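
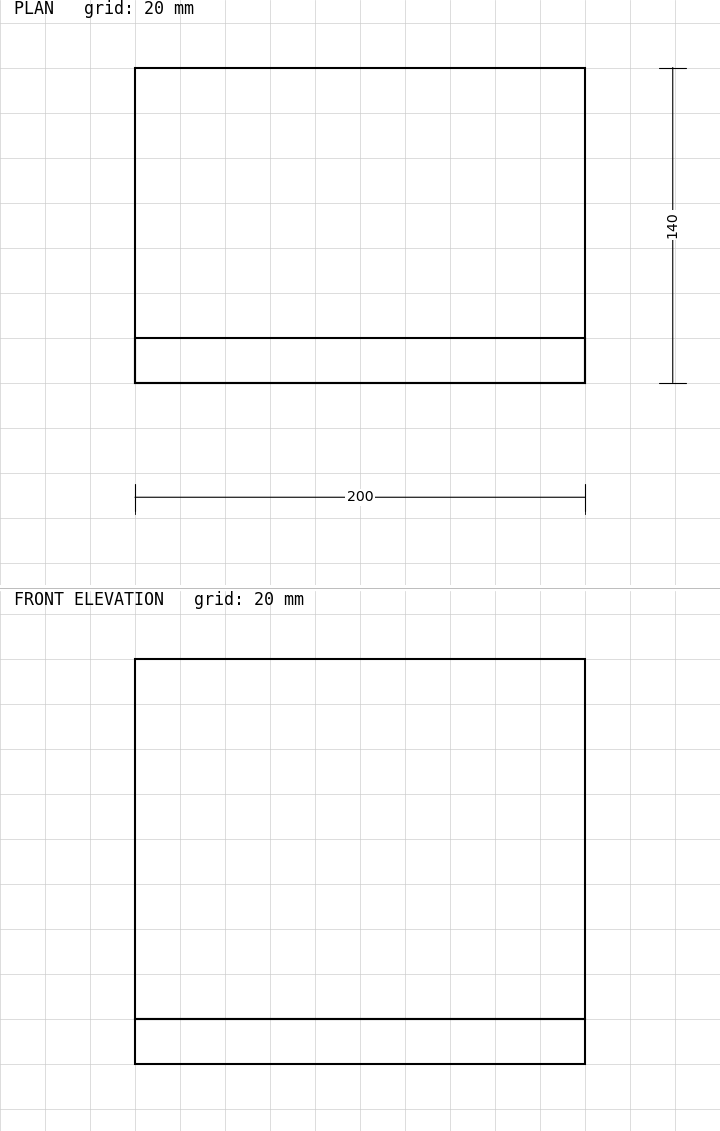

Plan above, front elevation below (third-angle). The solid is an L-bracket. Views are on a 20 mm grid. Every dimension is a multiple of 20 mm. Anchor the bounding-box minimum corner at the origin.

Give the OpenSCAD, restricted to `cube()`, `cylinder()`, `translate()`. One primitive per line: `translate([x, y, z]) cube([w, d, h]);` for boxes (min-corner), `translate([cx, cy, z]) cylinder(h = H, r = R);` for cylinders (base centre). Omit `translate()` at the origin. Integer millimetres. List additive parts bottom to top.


cube([200, 140, 20]);
translate([0, 0, 20]) cube([200, 20, 160]);


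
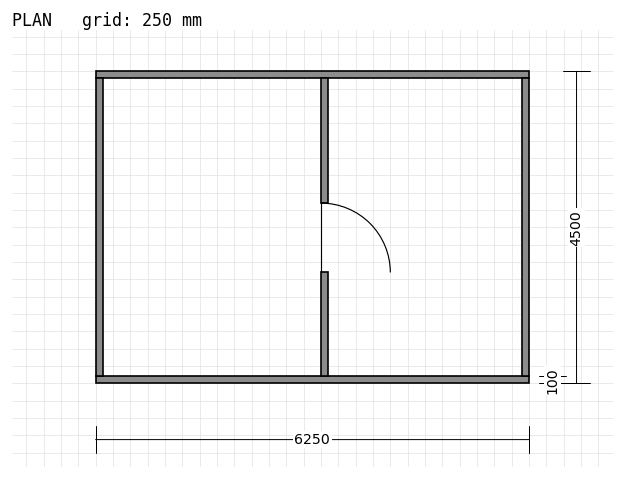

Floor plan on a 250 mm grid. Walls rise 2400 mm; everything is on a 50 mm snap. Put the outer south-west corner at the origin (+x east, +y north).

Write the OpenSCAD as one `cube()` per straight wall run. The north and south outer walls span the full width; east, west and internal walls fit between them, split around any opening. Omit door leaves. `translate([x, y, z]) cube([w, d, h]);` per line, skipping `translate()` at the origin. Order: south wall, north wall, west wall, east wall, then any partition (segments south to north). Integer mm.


cube([6250, 100, 2400]);
translate([0, 4400, 0]) cube([6250, 100, 2400]);
translate([0, 100, 0]) cube([100, 4300, 2400]);
translate([6150, 100, 0]) cube([100, 4300, 2400]);
translate([3250, 100, 0]) cube([100, 1500, 2400]);
translate([3250, 2600, 0]) cube([100, 1800, 2400]);


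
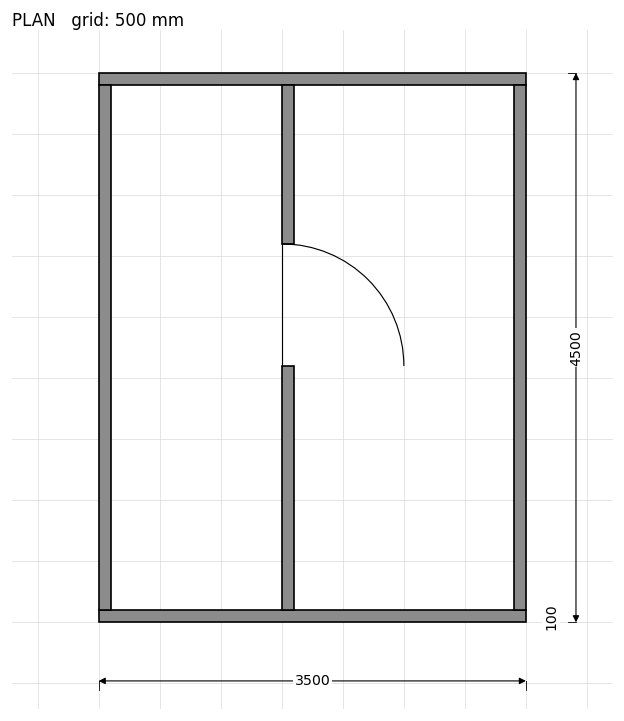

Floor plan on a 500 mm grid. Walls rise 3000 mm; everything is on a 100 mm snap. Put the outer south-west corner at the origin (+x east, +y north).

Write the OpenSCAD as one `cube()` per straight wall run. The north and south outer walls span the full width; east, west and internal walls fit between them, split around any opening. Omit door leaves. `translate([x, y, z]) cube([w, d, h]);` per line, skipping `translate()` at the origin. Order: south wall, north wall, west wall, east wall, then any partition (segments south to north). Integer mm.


cube([3500, 100, 3000]);
translate([0, 4400, 0]) cube([3500, 100, 3000]);
translate([0, 100, 0]) cube([100, 4300, 3000]);
translate([3400, 100, 0]) cube([100, 4300, 3000]);
translate([1500, 100, 0]) cube([100, 2000, 3000]);
translate([1500, 3100, 0]) cube([100, 1300, 3000]);


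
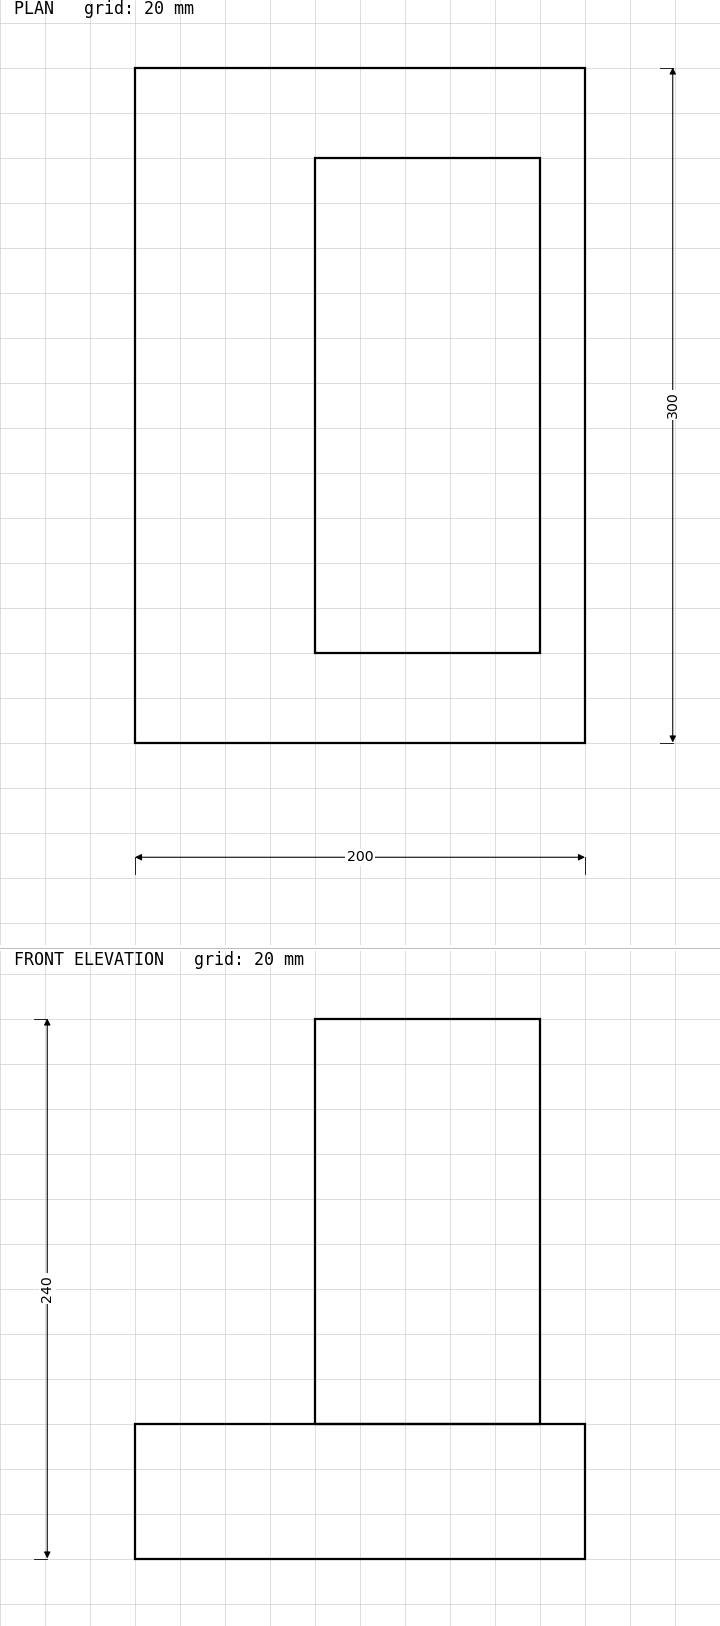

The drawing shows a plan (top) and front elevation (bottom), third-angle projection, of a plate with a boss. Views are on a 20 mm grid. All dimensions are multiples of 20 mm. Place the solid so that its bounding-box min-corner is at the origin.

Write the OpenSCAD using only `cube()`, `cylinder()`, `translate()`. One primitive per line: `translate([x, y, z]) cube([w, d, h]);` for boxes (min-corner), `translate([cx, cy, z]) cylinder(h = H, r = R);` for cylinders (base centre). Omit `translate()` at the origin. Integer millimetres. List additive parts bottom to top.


cube([200, 300, 60]);
translate([80, 40, 60]) cube([100, 220, 180]);


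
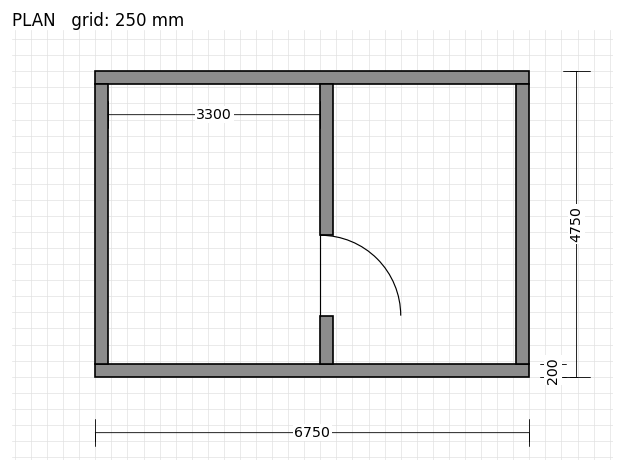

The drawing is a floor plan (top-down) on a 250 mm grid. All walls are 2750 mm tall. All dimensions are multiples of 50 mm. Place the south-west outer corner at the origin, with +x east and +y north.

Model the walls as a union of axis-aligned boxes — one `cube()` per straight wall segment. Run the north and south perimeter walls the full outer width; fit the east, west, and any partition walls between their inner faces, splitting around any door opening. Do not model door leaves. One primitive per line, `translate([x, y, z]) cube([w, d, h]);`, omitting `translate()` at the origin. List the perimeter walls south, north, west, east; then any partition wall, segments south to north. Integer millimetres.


cube([6750, 200, 2750]);
translate([0, 4550, 0]) cube([6750, 200, 2750]);
translate([0, 200, 0]) cube([200, 4350, 2750]);
translate([6550, 200, 0]) cube([200, 4350, 2750]);
translate([3500, 200, 0]) cube([200, 750, 2750]);
translate([3500, 2200, 0]) cube([200, 2350, 2750]);


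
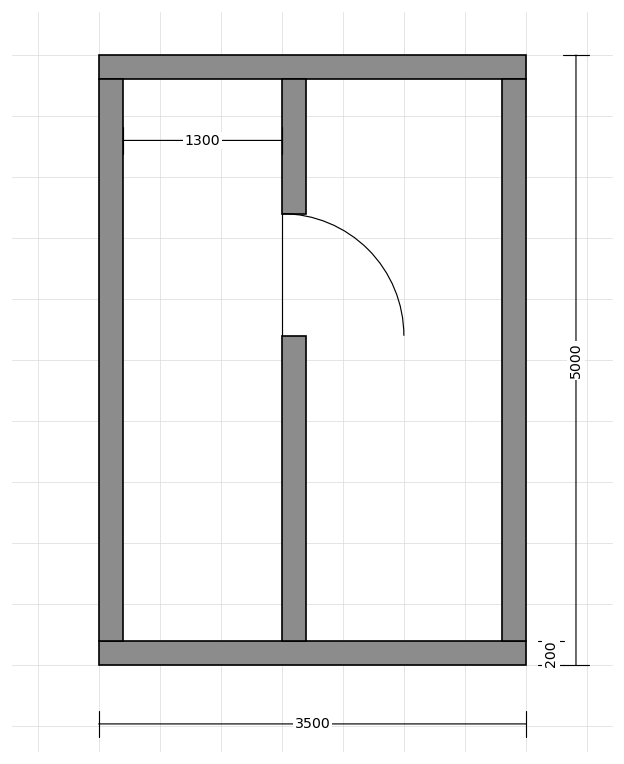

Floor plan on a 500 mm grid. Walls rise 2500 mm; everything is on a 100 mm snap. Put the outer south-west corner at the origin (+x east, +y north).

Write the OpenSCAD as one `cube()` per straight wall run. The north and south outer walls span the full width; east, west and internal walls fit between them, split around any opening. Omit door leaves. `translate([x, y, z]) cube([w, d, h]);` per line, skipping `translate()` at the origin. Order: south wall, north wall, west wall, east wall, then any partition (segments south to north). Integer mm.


cube([3500, 200, 2500]);
translate([0, 4800, 0]) cube([3500, 200, 2500]);
translate([0, 200, 0]) cube([200, 4600, 2500]);
translate([3300, 200, 0]) cube([200, 4600, 2500]);
translate([1500, 200, 0]) cube([200, 2500, 2500]);
translate([1500, 3700, 0]) cube([200, 1100, 2500]);


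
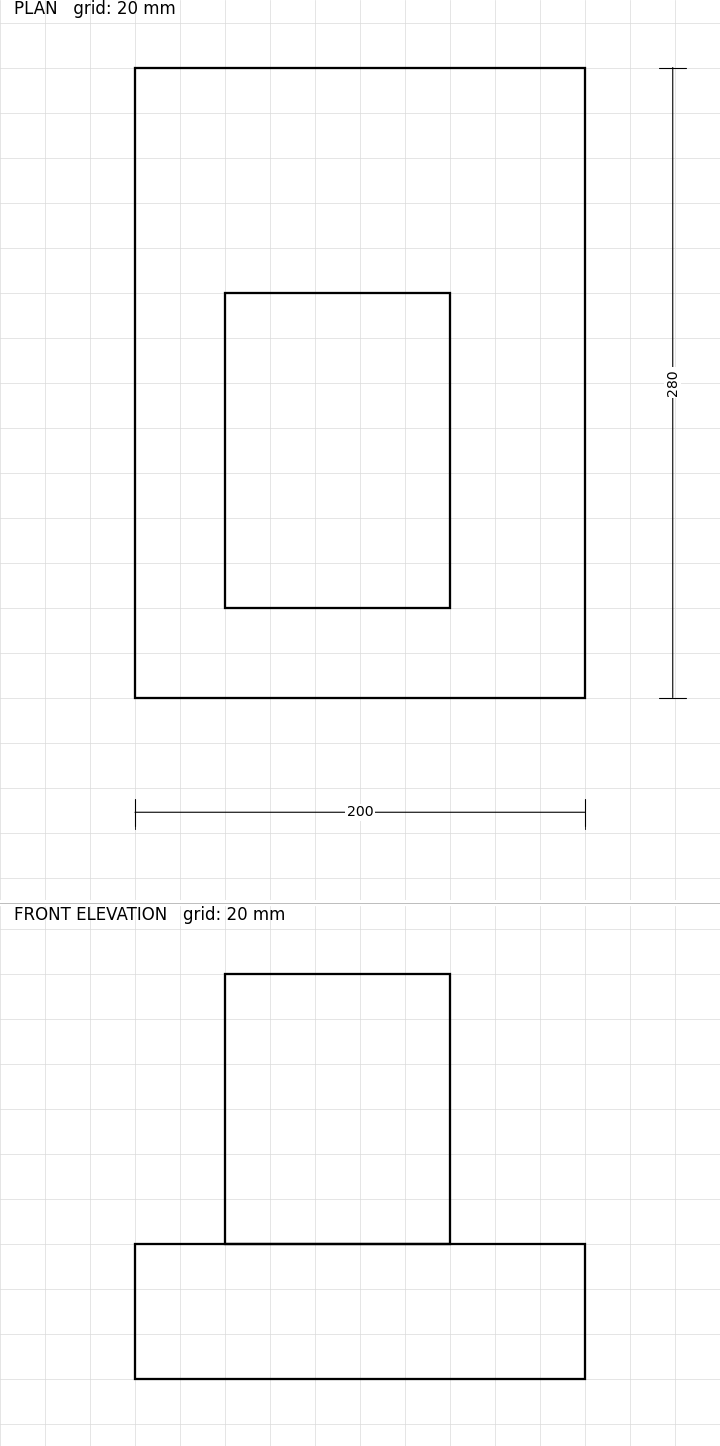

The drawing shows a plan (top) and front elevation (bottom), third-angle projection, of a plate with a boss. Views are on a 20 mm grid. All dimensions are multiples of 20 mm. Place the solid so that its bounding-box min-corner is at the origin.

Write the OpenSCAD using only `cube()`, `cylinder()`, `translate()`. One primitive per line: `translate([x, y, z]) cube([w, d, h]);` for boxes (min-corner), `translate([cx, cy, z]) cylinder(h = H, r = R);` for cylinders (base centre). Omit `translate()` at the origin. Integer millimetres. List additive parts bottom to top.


cube([200, 280, 60]);
translate([40, 40, 60]) cube([100, 140, 120]);


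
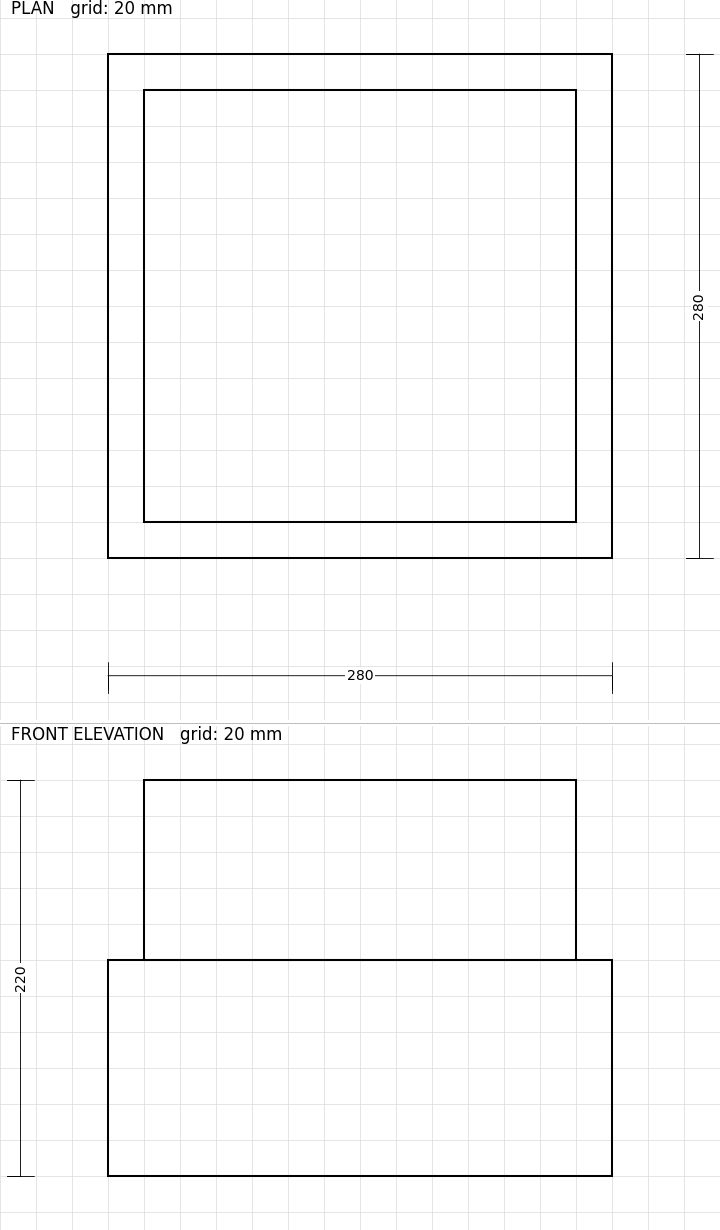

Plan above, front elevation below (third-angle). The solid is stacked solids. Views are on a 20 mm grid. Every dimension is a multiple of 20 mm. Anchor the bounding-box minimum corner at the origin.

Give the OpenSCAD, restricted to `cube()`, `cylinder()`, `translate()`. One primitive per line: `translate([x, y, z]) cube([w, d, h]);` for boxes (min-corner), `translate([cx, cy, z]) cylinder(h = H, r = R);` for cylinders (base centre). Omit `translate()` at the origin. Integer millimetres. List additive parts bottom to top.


cube([280, 280, 120]);
translate([20, 20, 120]) cube([240, 240, 100]);


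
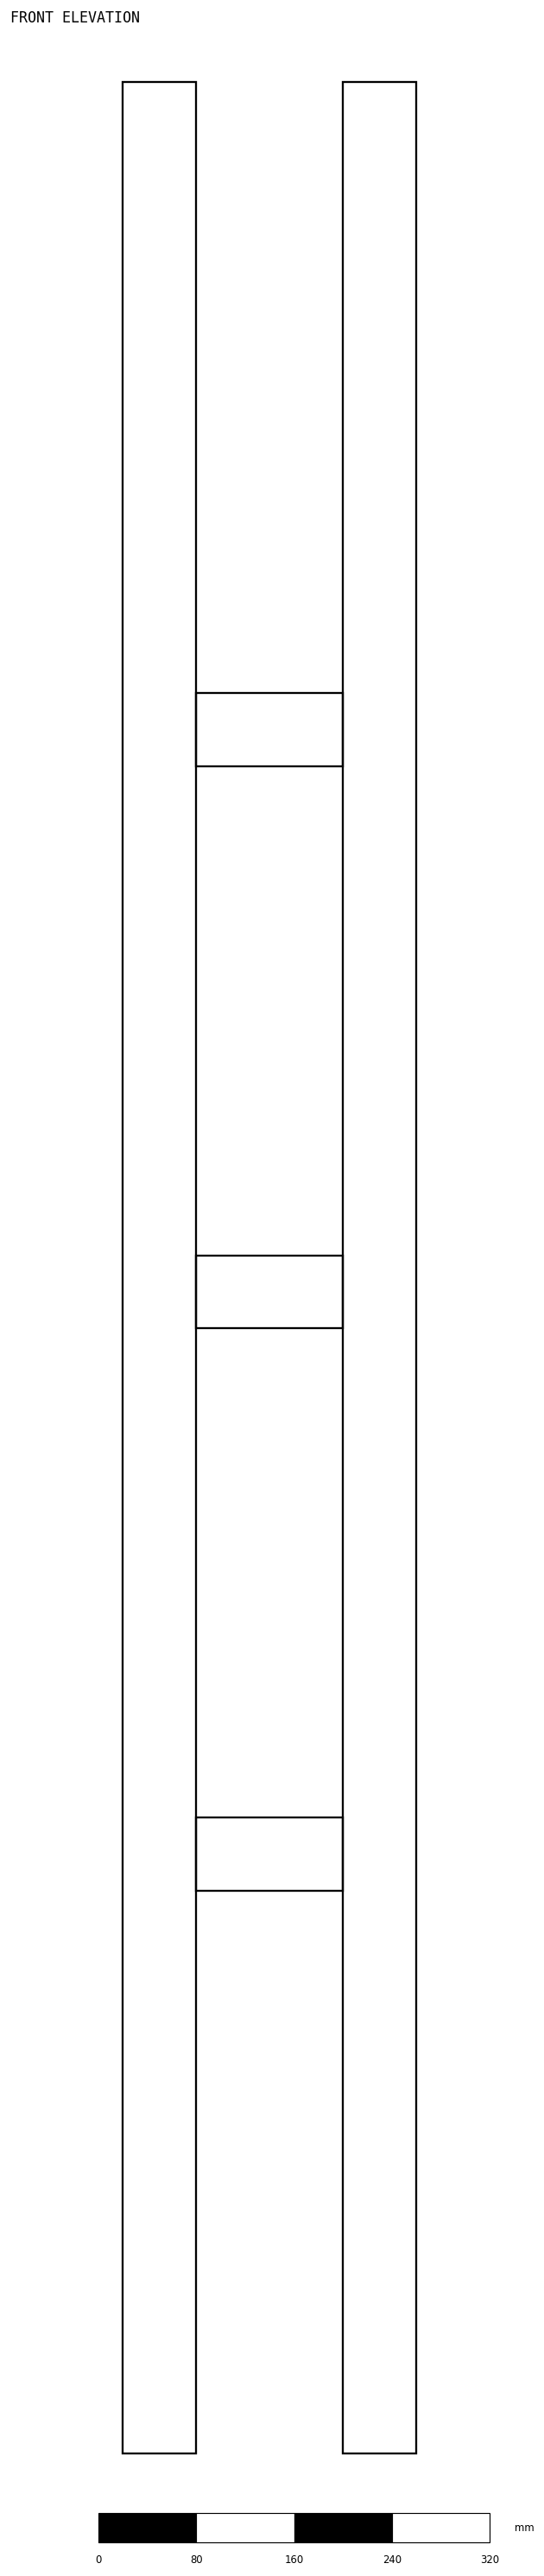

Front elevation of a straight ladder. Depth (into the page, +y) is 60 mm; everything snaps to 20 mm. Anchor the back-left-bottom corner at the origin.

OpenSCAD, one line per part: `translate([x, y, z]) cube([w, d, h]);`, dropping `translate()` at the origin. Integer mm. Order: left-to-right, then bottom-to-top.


cube([60, 60, 1940]);
translate([60, 0, 460]) cube([120, 60, 60]);
translate([60, 0, 920]) cube([120, 60, 60]);
translate([60, 0, 1380]) cube([120, 60, 60]);
translate([180, 0, 0]) cube([60, 60, 1940]);


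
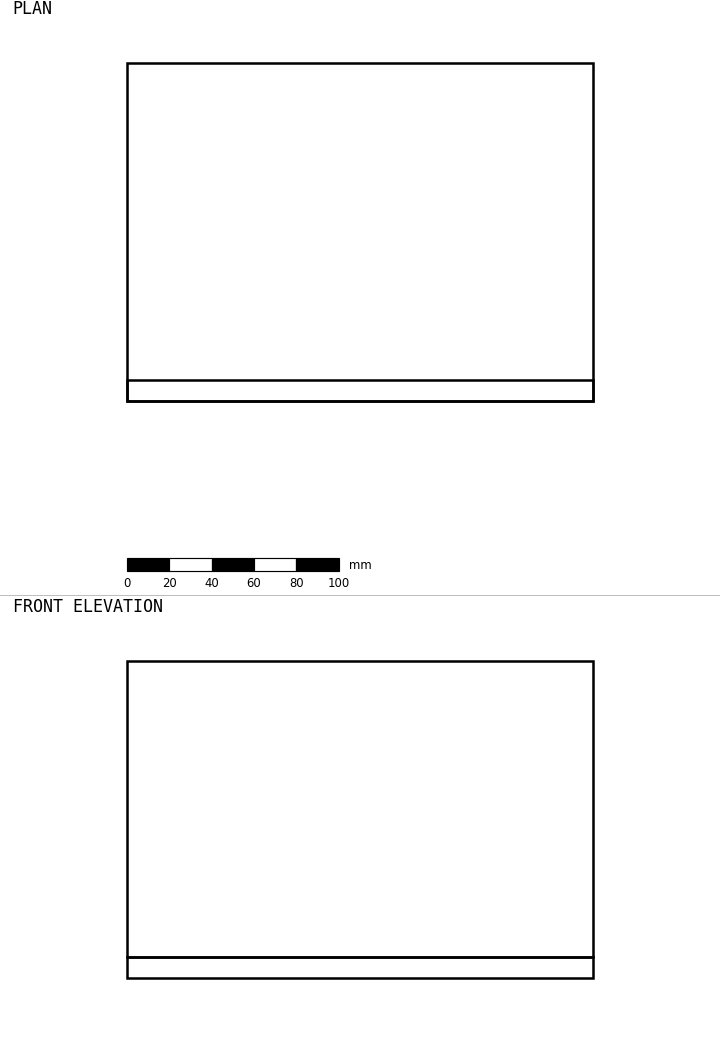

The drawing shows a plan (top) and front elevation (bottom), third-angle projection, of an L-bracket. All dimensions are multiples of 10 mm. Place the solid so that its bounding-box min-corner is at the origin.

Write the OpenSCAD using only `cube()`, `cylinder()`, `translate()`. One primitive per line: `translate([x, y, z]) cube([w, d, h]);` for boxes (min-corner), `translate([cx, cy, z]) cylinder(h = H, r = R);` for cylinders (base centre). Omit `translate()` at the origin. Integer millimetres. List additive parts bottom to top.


cube([220, 160, 10]);
translate([0, 0, 10]) cube([220, 10, 140]);


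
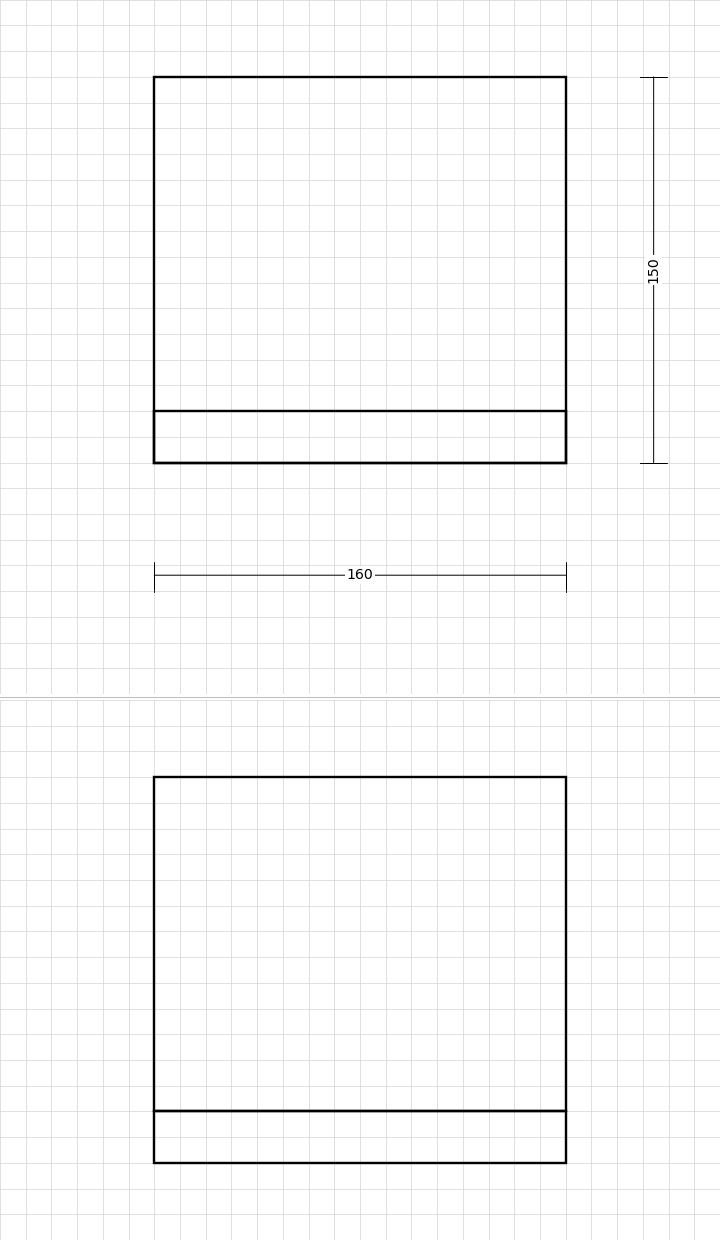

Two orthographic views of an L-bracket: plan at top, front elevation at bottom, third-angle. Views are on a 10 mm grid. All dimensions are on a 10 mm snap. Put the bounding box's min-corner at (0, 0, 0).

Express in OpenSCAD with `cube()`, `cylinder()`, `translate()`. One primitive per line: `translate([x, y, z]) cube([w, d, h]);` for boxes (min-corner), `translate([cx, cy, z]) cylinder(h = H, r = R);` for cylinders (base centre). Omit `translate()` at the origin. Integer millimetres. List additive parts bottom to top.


cube([160, 150, 20]);
translate([0, 0, 20]) cube([160, 20, 130]);


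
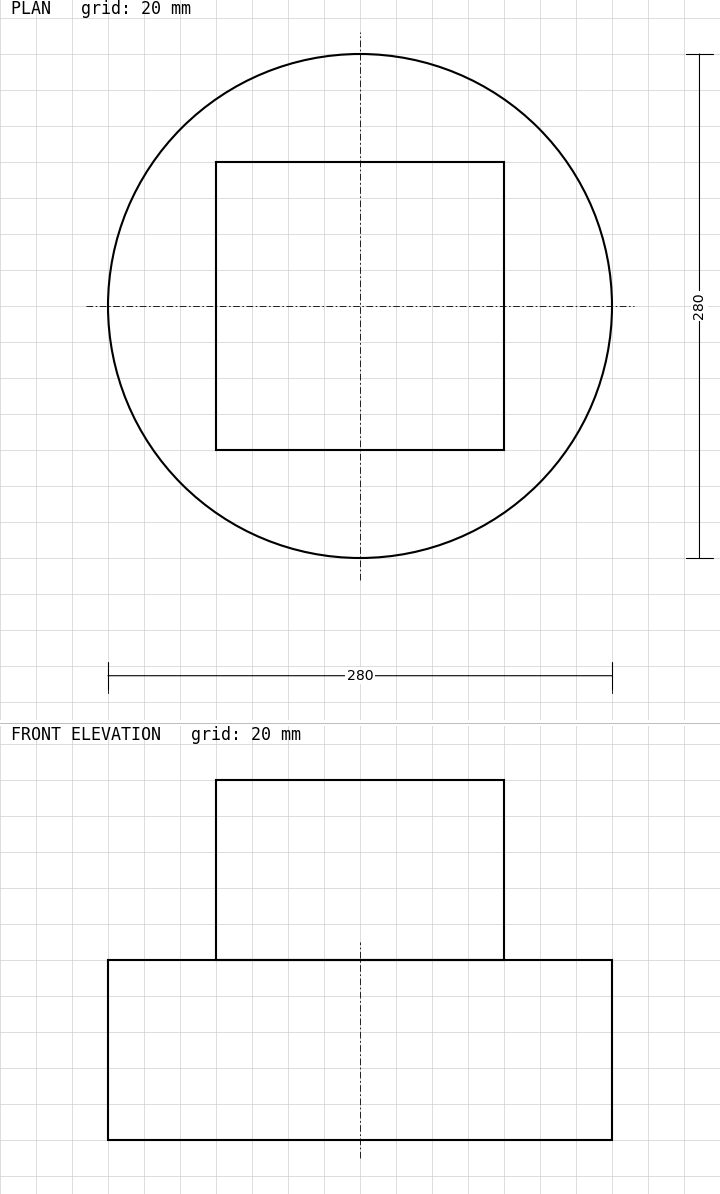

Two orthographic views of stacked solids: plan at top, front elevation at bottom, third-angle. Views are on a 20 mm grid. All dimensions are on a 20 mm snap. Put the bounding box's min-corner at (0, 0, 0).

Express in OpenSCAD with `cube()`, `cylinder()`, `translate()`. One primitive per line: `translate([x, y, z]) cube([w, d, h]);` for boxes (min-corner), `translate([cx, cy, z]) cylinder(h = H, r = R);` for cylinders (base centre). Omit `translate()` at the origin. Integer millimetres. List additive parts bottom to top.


translate([140, 140, 0]) cylinder(h = 100, r = 140);
translate([60, 60, 100]) cube([160, 160, 100]);


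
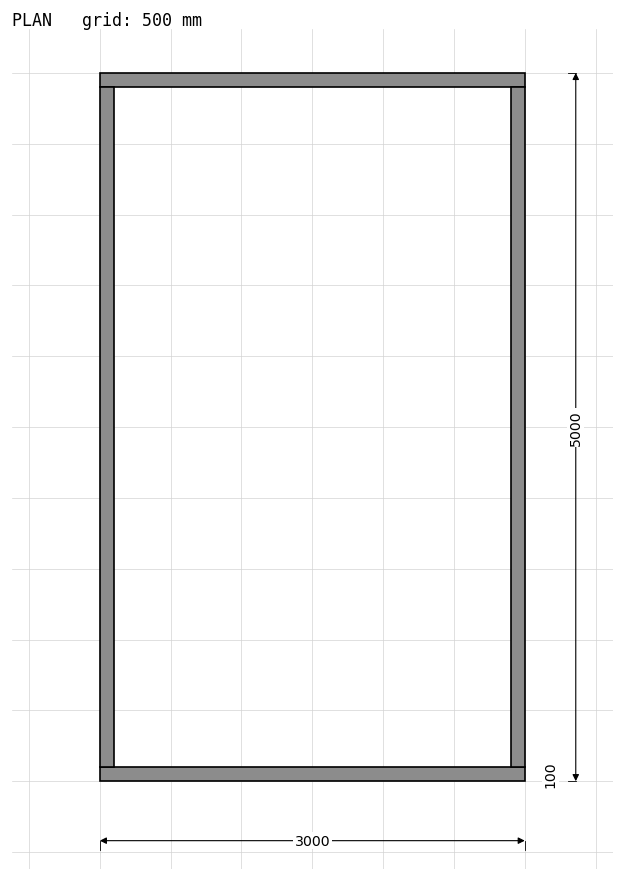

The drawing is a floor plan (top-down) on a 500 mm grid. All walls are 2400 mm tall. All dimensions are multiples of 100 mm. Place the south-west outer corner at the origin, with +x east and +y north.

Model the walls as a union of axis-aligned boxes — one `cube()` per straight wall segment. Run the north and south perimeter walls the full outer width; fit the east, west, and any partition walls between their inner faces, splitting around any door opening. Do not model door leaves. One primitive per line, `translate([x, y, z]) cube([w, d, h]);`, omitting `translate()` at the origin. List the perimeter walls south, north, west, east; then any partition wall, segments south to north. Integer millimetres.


cube([3000, 100, 2400]);
translate([0, 4900, 0]) cube([3000, 100, 2400]);
translate([0, 100, 0]) cube([100, 4800, 2400]);
translate([2900, 100, 0]) cube([100, 4800, 2400]);


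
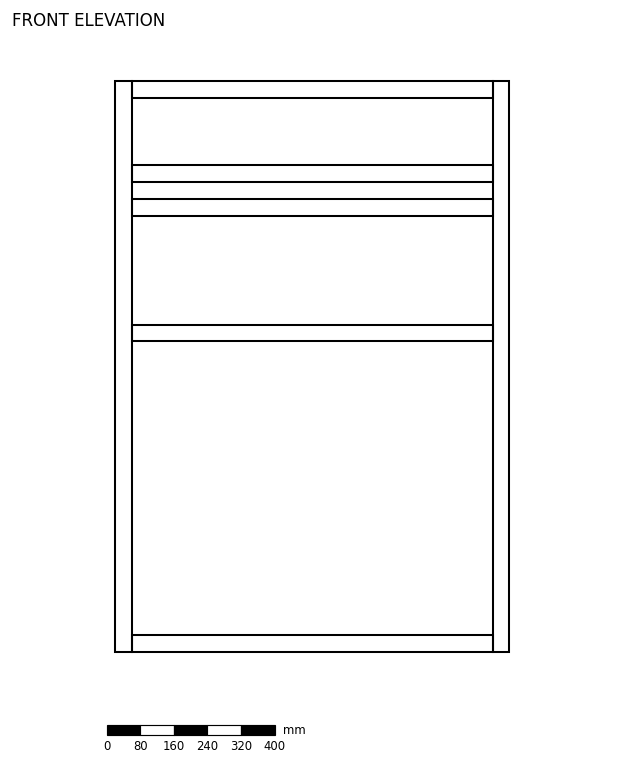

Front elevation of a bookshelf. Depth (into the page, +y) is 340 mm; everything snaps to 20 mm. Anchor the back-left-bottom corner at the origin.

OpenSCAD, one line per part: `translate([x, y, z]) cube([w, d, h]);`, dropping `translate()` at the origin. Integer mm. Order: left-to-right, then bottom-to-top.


cube([40, 340, 1360]);
translate([40, 0, 0]) cube([860, 340, 40]);
translate([40, 0, 740]) cube([860, 340, 40]);
translate([40, 0, 1040]) cube([860, 340, 40]);
translate([40, 0, 1120]) cube([860, 340, 40]);
translate([40, 0, 1320]) cube([860, 340, 40]);
translate([900, 0, 0]) cube([40, 340, 1360]);


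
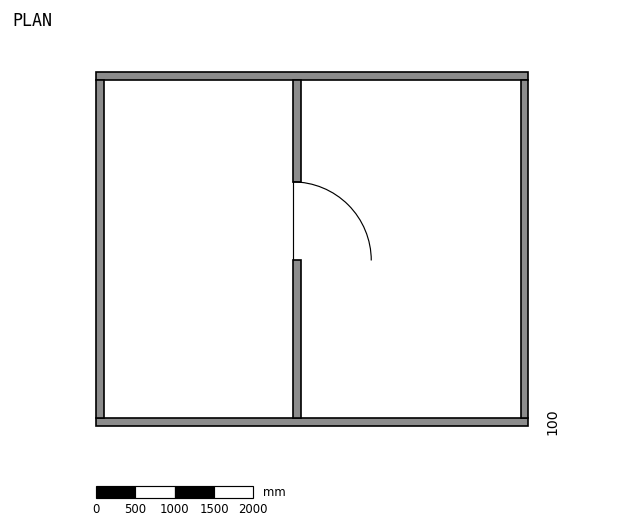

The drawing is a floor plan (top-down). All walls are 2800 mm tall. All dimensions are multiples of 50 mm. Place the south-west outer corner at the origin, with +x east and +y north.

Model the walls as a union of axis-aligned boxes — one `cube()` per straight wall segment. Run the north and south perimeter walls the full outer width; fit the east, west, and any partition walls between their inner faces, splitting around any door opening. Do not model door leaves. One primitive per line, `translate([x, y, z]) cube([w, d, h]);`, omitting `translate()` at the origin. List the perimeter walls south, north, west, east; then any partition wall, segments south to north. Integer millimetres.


cube([5500, 100, 2800]);
translate([0, 4400, 0]) cube([5500, 100, 2800]);
translate([0, 100, 0]) cube([100, 4300, 2800]);
translate([5400, 100, 0]) cube([100, 4300, 2800]);
translate([2500, 100, 0]) cube([100, 2000, 2800]);
translate([2500, 3100, 0]) cube([100, 1300, 2800]);


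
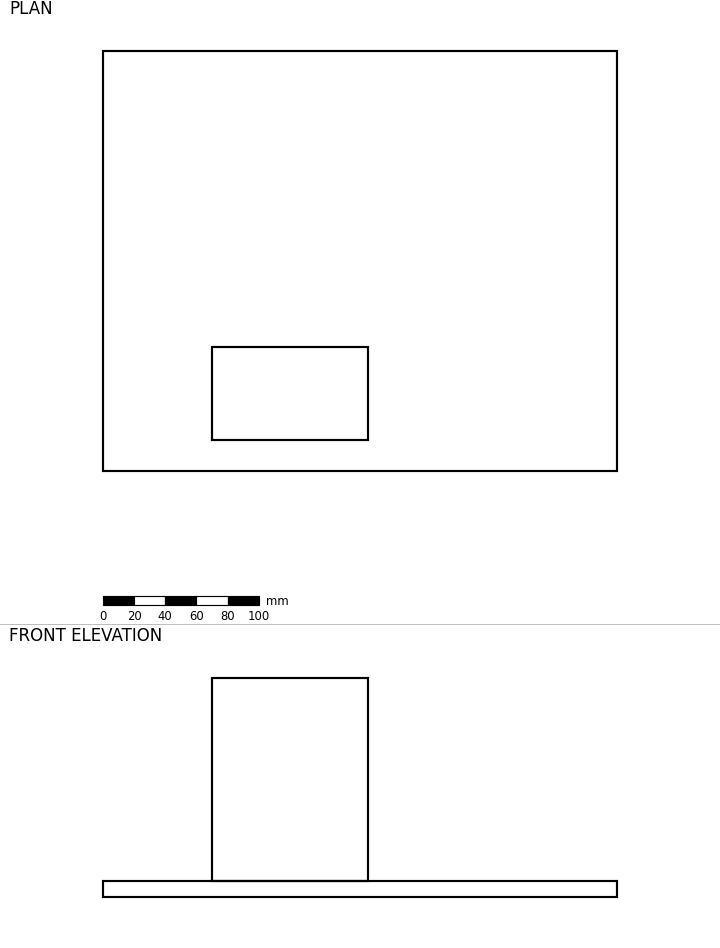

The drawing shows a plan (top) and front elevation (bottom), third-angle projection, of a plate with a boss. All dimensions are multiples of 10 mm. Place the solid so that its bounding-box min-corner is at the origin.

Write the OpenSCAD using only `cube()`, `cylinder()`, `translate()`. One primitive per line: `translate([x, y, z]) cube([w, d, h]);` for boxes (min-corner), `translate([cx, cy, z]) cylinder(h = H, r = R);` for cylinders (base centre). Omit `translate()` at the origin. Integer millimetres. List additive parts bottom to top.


cube([330, 270, 10]);
translate([70, 20, 10]) cube([100, 60, 130]);


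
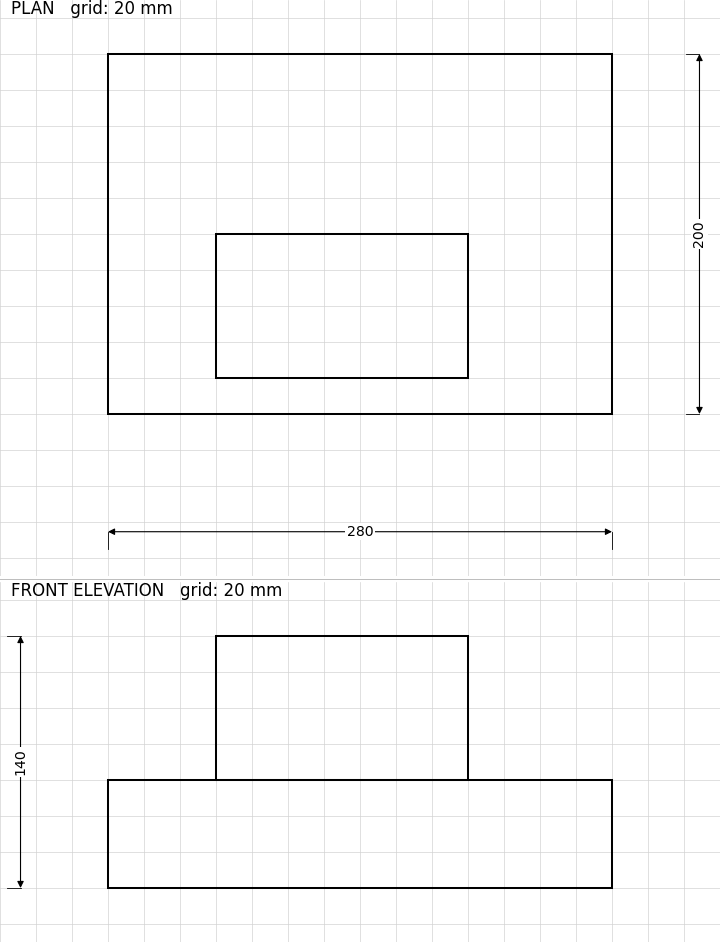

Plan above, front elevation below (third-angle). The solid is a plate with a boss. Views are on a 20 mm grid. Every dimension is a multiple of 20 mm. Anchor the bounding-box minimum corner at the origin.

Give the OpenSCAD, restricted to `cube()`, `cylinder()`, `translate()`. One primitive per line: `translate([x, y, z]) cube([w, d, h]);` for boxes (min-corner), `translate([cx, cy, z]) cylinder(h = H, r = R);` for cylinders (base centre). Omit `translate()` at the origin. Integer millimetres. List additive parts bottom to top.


cube([280, 200, 60]);
translate([60, 20, 60]) cube([140, 80, 80]);


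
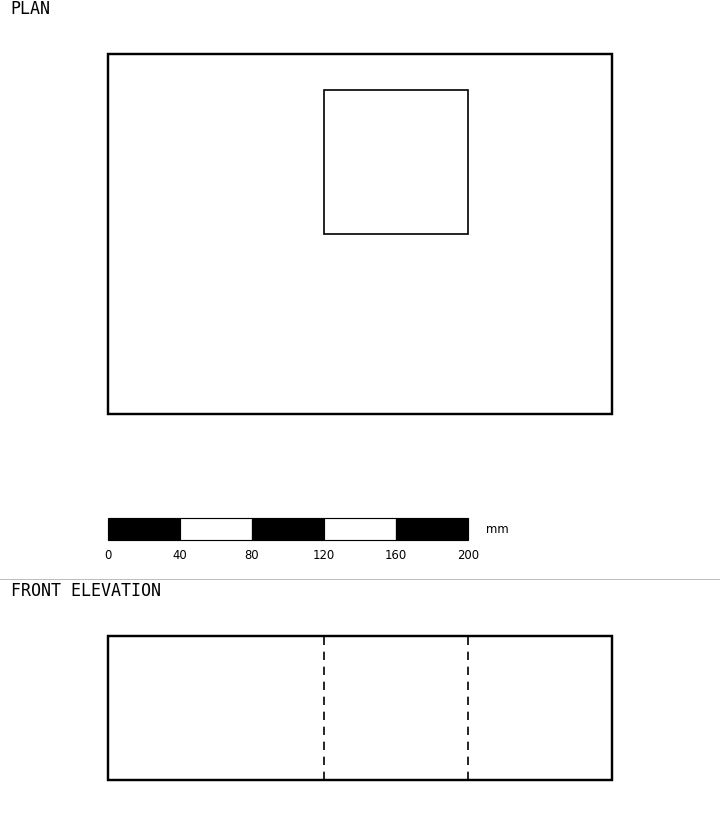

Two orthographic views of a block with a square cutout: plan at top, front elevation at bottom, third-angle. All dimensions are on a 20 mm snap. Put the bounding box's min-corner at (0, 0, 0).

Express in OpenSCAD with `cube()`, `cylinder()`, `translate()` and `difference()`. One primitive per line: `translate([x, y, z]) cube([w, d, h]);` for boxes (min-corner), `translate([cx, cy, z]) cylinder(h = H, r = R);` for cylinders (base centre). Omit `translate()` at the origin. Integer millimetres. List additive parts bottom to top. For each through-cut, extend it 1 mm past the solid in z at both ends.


difference() {
  cube([280, 200, 80]);
  translate([120, 100, -1]) cube([80, 80, 82]);
}


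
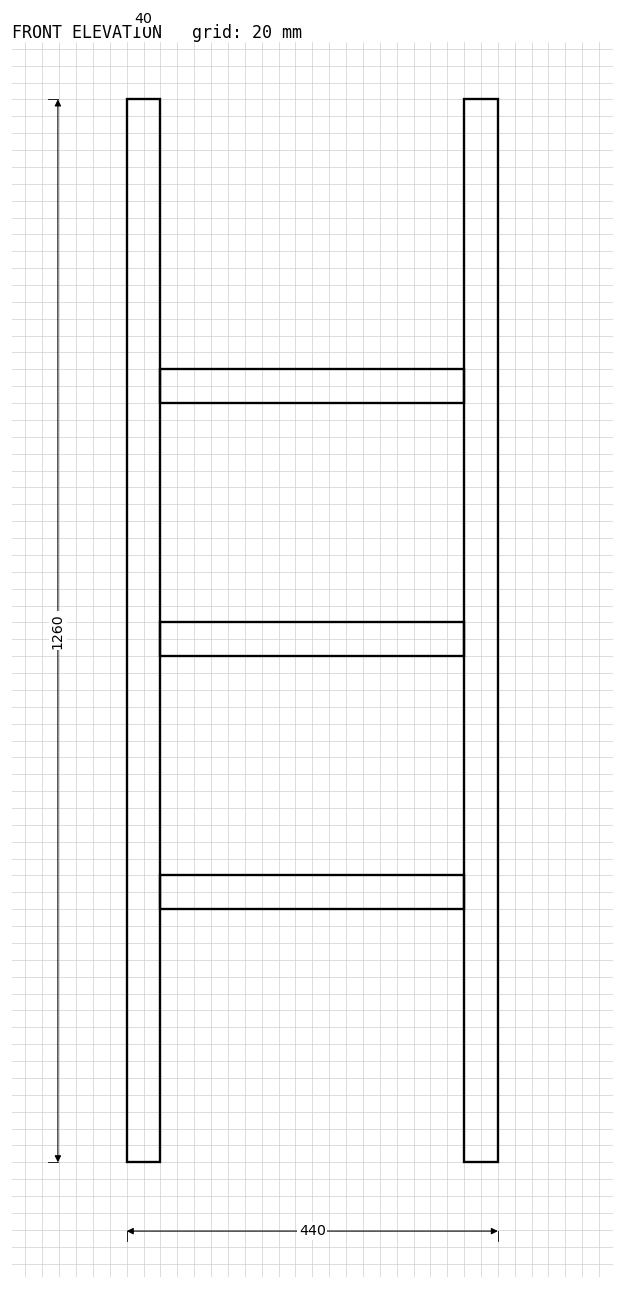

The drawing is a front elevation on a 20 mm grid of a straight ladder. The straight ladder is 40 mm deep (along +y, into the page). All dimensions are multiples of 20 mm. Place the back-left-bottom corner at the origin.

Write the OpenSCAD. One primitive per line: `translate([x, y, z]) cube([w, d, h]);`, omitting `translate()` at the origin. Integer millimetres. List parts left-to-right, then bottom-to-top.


cube([40, 40, 1260]);
translate([40, 0, 300]) cube([360, 40, 40]);
translate([40, 0, 600]) cube([360, 40, 40]);
translate([40, 0, 900]) cube([360, 40, 40]);
translate([400, 0, 0]) cube([40, 40, 1260]);


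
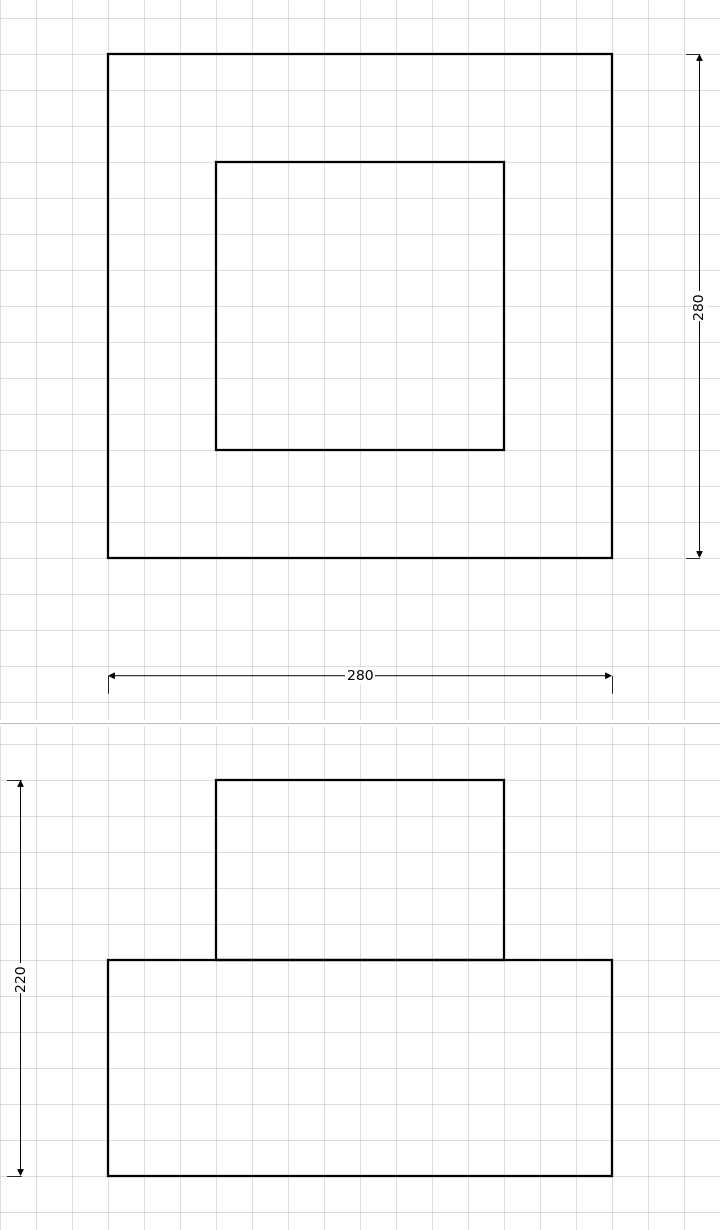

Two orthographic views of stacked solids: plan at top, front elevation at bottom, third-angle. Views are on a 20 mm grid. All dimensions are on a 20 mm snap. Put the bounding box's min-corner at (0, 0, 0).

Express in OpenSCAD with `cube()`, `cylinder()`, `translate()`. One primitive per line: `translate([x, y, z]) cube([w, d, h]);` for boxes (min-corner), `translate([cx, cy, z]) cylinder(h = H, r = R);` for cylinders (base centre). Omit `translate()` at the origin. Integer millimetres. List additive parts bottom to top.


cube([280, 280, 120]);
translate([60, 60, 120]) cube([160, 160, 100]);


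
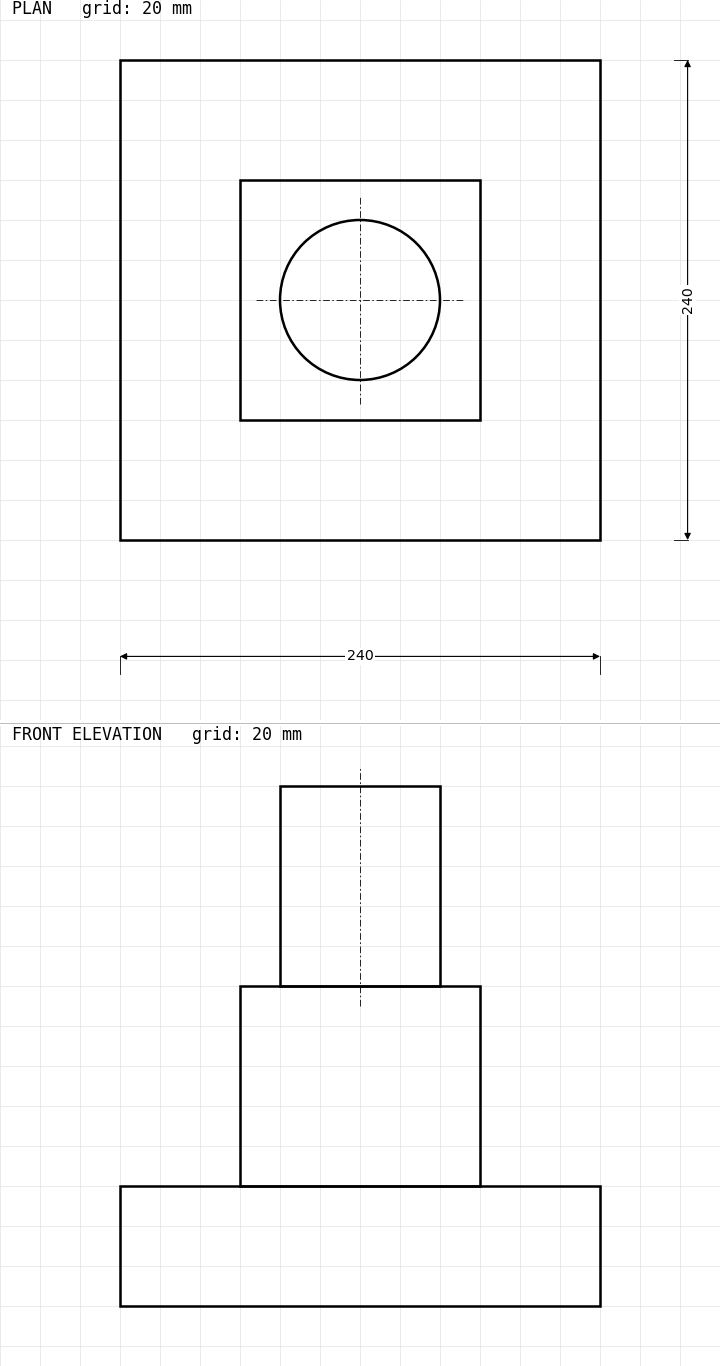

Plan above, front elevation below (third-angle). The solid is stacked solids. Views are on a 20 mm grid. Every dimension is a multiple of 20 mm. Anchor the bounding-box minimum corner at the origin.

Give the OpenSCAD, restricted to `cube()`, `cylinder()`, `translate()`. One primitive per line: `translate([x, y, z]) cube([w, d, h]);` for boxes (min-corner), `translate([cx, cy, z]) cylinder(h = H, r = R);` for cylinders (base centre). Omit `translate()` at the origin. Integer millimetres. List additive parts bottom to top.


cube([240, 240, 60]);
translate([60, 60, 60]) cube([120, 120, 100]);
translate([120, 120, 160]) cylinder(h = 100, r = 40);


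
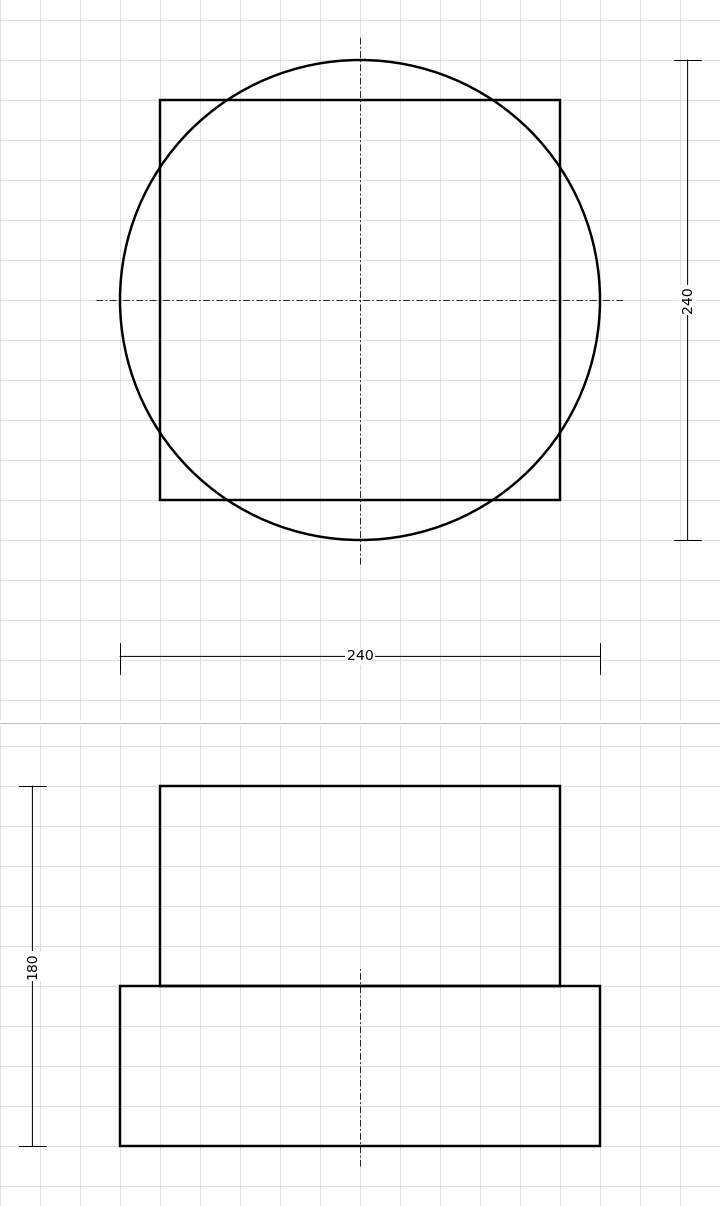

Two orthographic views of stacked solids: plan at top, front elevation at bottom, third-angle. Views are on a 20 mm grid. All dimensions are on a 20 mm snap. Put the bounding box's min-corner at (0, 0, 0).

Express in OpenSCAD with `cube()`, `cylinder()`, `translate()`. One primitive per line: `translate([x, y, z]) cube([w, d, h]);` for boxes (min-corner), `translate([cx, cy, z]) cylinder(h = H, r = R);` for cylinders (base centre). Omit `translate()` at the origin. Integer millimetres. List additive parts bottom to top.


translate([120, 120, 0]) cylinder(h = 80, r = 120);
translate([20, 20, 80]) cube([200, 200, 100]);


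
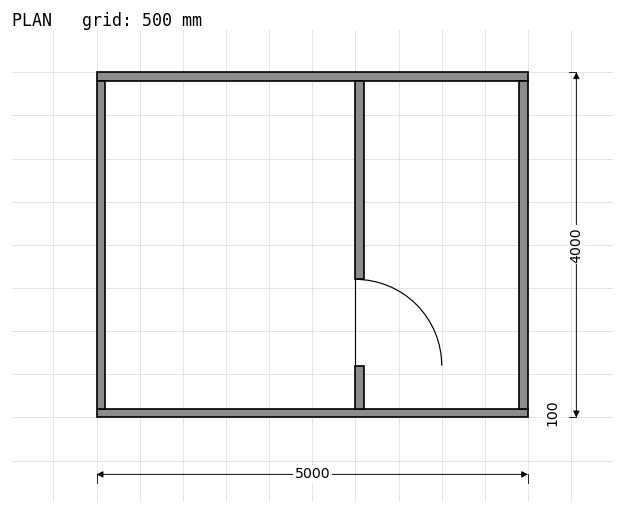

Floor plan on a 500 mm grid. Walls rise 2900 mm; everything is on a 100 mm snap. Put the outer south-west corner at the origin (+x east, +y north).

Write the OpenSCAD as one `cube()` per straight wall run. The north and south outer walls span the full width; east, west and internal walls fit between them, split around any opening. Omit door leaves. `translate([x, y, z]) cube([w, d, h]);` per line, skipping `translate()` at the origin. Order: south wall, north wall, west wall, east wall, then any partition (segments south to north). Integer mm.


cube([5000, 100, 2900]);
translate([0, 3900, 0]) cube([5000, 100, 2900]);
translate([0, 100, 0]) cube([100, 3800, 2900]);
translate([4900, 100, 0]) cube([100, 3800, 2900]);
translate([3000, 100, 0]) cube([100, 500, 2900]);
translate([3000, 1600, 0]) cube([100, 2300, 2900]);


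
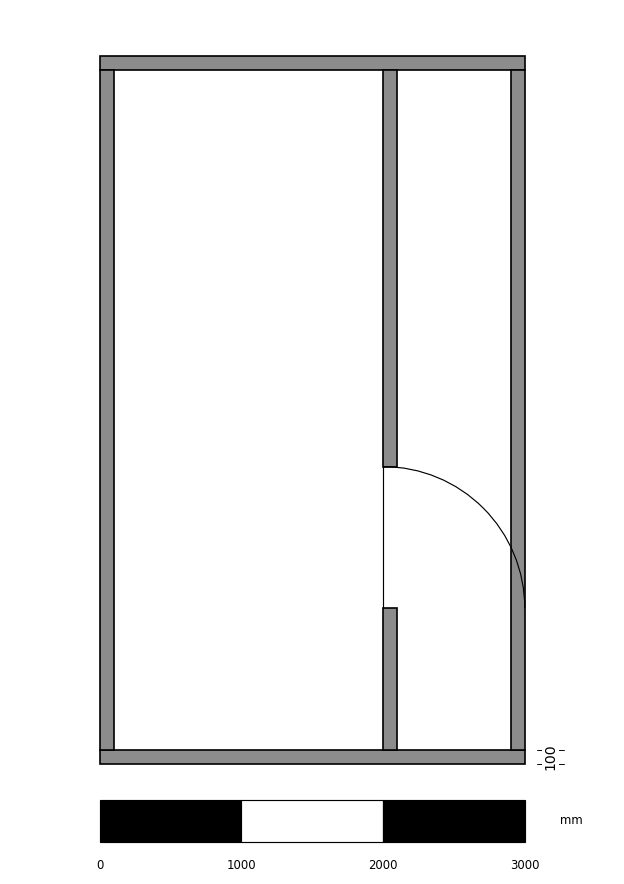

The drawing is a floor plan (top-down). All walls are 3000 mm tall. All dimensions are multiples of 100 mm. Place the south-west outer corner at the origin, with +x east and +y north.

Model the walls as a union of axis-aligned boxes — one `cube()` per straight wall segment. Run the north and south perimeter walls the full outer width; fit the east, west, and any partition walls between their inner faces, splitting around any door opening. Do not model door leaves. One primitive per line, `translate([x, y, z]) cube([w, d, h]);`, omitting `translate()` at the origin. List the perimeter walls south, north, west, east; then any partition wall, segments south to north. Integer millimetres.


cube([3000, 100, 3000]);
translate([0, 4900, 0]) cube([3000, 100, 3000]);
translate([0, 100, 0]) cube([100, 4800, 3000]);
translate([2900, 100, 0]) cube([100, 4800, 3000]);
translate([2000, 100, 0]) cube([100, 1000, 3000]);
translate([2000, 2100, 0]) cube([100, 2800, 3000]);


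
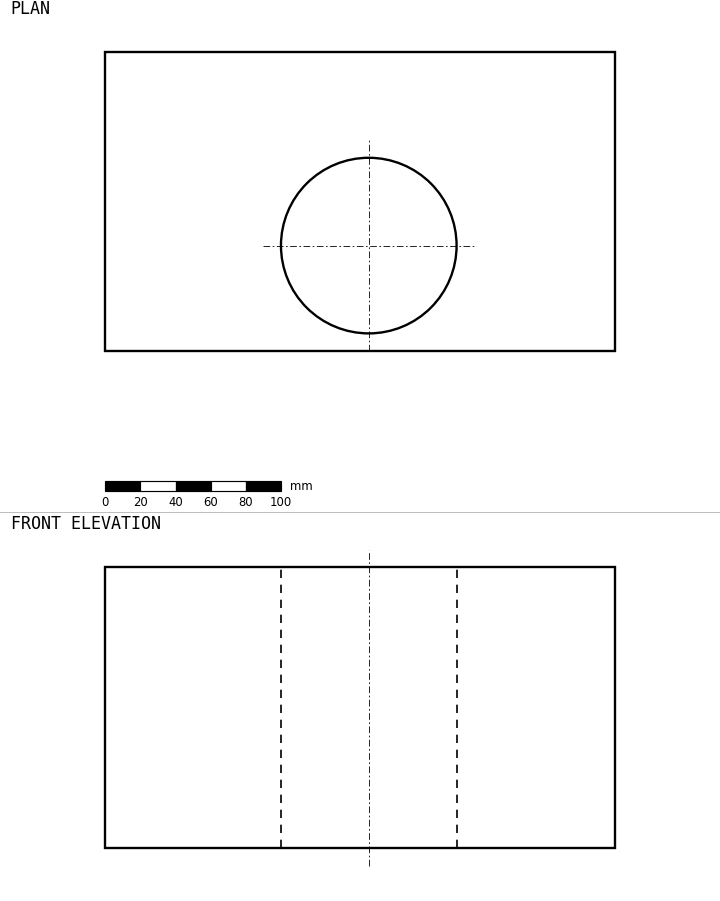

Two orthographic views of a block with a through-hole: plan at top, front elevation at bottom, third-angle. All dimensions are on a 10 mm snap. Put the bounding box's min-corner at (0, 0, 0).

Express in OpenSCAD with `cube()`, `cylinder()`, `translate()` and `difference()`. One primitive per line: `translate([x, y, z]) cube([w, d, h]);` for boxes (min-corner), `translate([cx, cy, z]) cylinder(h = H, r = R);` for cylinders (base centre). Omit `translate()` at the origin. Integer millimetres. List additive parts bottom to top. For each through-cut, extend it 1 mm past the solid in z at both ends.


difference() {
  cube([290, 170, 160]);
  translate([150, 60, -1]) cylinder(h = 162, r = 50);
}


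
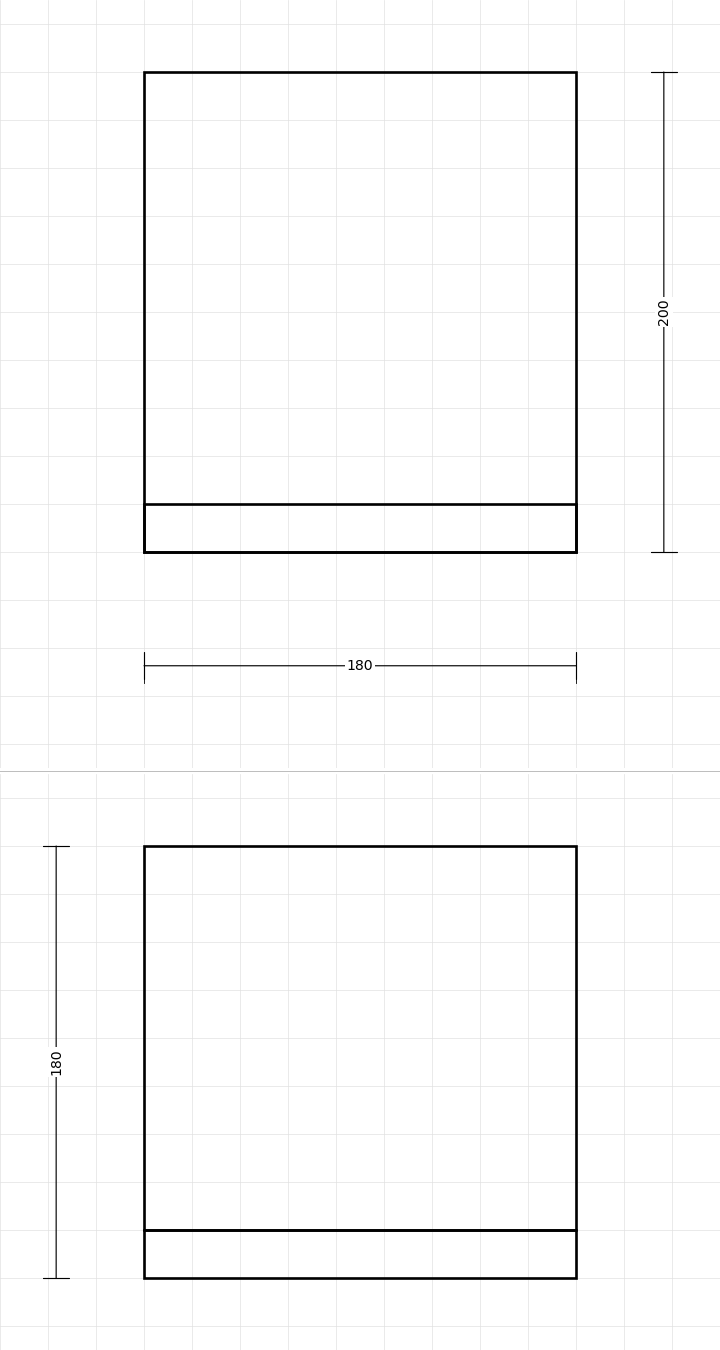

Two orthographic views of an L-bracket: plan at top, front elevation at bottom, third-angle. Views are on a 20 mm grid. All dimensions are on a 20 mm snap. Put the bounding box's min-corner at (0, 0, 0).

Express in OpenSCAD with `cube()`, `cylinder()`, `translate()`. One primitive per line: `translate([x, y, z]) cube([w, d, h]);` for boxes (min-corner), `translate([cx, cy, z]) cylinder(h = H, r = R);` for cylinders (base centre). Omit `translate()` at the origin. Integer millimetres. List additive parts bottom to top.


cube([180, 200, 20]);
translate([0, 0, 20]) cube([180, 20, 160]);


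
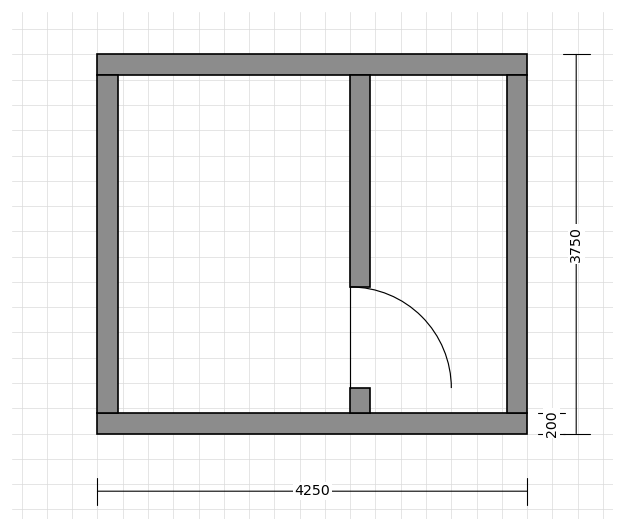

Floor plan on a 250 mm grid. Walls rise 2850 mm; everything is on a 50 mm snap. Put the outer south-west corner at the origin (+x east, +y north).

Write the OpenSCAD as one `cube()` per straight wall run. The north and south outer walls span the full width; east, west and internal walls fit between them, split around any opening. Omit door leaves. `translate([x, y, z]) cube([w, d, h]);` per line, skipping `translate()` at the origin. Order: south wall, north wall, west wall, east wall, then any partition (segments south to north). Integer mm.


cube([4250, 200, 2850]);
translate([0, 3550, 0]) cube([4250, 200, 2850]);
translate([0, 200, 0]) cube([200, 3350, 2850]);
translate([4050, 200, 0]) cube([200, 3350, 2850]);
translate([2500, 200, 0]) cube([200, 250, 2850]);
translate([2500, 1450, 0]) cube([200, 2100, 2850]);


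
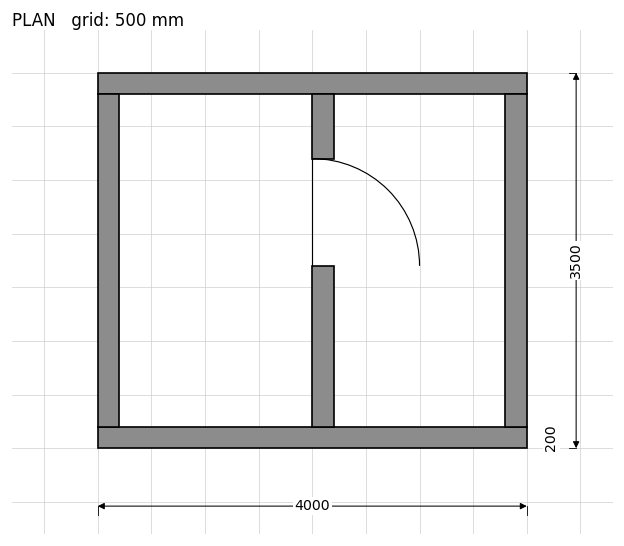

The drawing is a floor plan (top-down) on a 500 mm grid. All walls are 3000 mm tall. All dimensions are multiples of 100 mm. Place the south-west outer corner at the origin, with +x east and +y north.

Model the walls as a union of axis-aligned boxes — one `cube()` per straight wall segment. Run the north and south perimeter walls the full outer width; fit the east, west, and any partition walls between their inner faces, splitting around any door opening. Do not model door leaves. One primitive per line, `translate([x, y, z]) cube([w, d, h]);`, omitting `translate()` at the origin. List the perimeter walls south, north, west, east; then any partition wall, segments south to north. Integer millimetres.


cube([4000, 200, 3000]);
translate([0, 3300, 0]) cube([4000, 200, 3000]);
translate([0, 200, 0]) cube([200, 3100, 3000]);
translate([3800, 200, 0]) cube([200, 3100, 3000]);
translate([2000, 200, 0]) cube([200, 1500, 3000]);
translate([2000, 2700, 0]) cube([200, 600, 3000]);


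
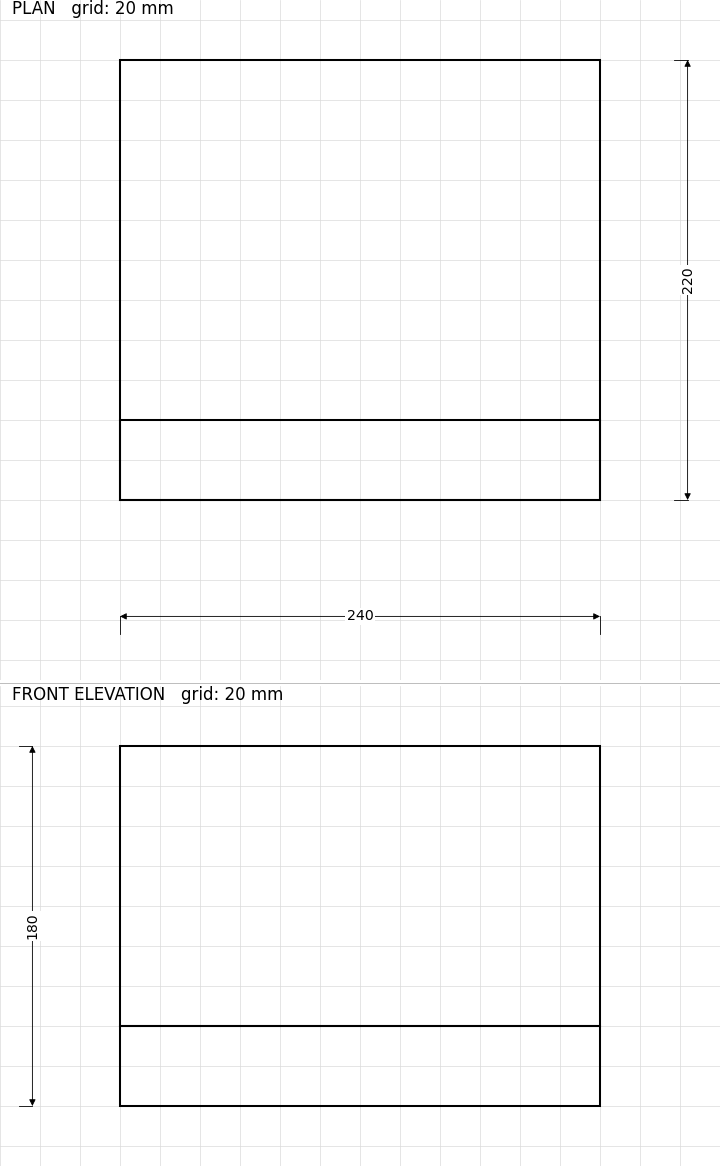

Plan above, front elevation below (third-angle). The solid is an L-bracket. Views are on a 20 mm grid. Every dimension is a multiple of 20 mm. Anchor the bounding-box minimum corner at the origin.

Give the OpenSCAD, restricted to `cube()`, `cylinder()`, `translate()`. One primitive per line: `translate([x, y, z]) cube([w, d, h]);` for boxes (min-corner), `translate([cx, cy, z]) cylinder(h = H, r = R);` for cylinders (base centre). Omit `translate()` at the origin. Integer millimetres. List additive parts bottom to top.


cube([240, 220, 40]);
translate([0, 0, 40]) cube([240, 40, 140]);


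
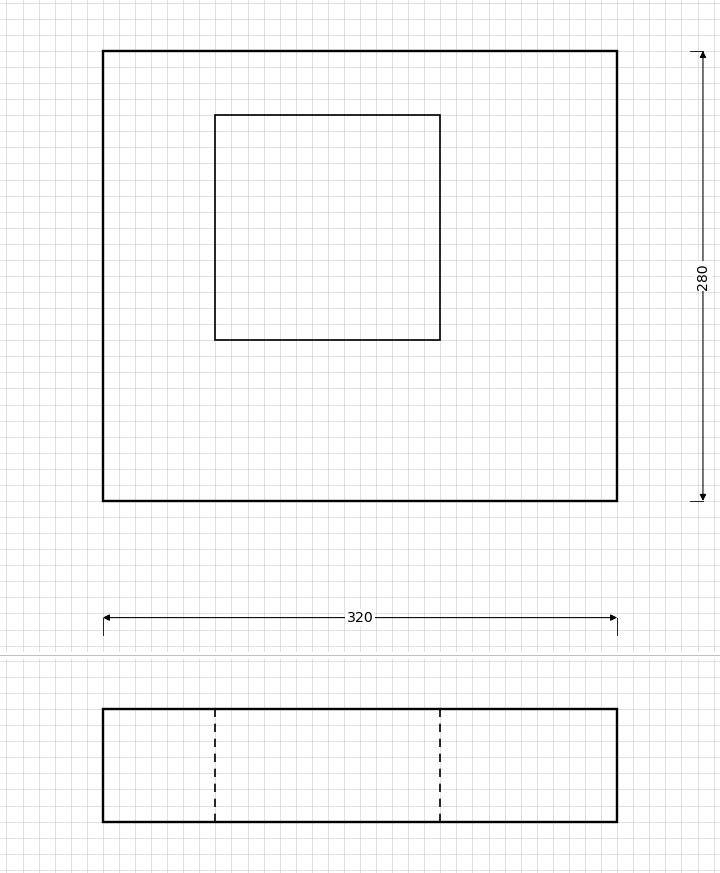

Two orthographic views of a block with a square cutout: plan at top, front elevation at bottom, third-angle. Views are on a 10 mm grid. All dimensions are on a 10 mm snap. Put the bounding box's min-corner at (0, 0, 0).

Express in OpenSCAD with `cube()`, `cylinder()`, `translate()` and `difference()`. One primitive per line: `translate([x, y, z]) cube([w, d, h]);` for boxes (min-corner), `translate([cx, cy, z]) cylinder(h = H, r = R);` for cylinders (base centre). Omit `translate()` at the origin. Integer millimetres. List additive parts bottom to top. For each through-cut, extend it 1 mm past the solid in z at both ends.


difference() {
  cube([320, 280, 70]);
  translate([70, 100, -1]) cube([140, 140, 72]);
}


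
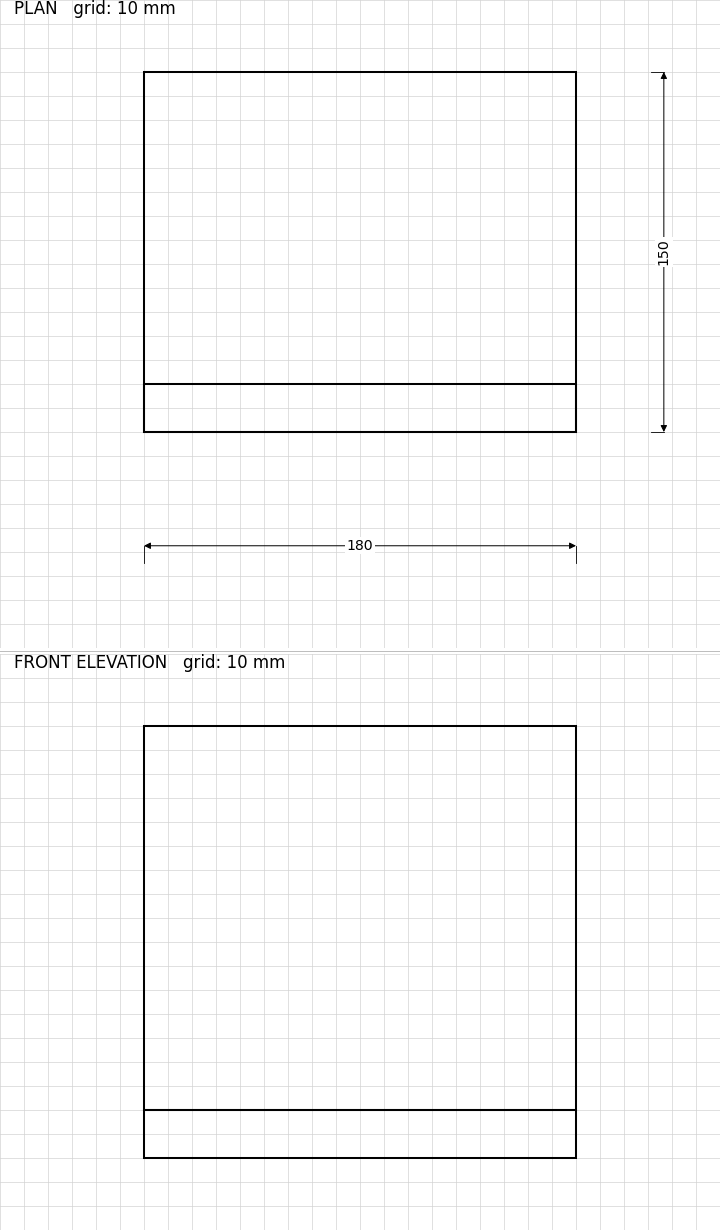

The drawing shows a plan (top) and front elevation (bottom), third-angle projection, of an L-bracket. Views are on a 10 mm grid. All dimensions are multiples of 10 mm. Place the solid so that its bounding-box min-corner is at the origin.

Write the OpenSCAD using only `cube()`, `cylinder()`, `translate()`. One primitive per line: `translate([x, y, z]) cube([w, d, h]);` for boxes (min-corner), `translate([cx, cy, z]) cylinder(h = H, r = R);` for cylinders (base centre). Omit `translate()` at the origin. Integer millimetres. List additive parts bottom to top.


cube([180, 150, 20]);
translate([0, 0, 20]) cube([180, 20, 160]);


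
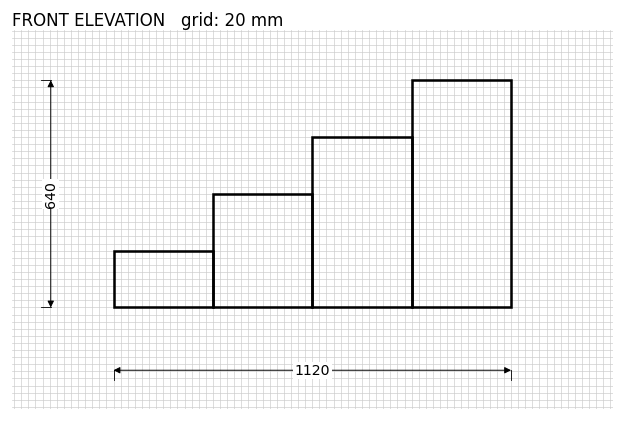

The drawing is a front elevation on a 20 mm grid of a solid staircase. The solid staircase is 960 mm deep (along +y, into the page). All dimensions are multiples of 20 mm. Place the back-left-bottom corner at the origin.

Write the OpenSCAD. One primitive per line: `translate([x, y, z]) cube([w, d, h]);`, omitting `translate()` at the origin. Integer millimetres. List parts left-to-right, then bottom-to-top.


cube([280, 960, 160]);
translate([280, 0, 0]) cube([280, 960, 320]);
translate([560, 0, 0]) cube([280, 960, 480]);
translate([840, 0, 0]) cube([280, 960, 640]);


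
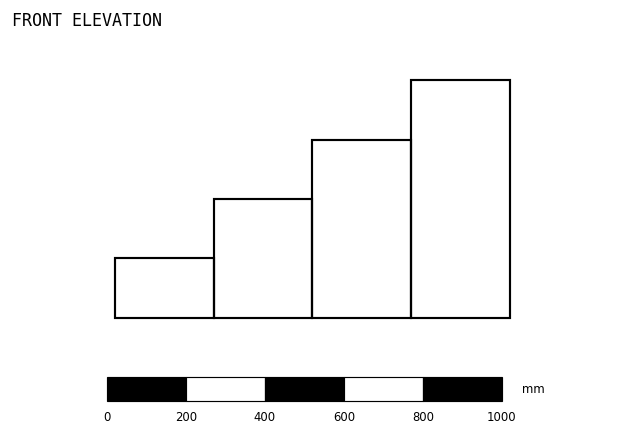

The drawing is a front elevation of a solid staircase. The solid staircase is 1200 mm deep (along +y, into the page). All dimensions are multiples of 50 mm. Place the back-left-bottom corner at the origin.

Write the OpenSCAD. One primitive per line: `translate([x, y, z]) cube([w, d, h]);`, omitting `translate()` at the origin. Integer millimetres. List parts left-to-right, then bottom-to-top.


cube([250, 1200, 150]);
translate([250, 0, 0]) cube([250, 1200, 300]);
translate([500, 0, 0]) cube([250, 1200, 450]);
translate([750, 0, 0]) cube([250, 1200, 600]);


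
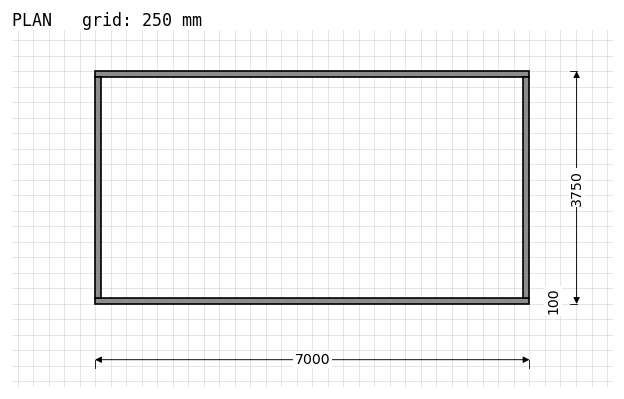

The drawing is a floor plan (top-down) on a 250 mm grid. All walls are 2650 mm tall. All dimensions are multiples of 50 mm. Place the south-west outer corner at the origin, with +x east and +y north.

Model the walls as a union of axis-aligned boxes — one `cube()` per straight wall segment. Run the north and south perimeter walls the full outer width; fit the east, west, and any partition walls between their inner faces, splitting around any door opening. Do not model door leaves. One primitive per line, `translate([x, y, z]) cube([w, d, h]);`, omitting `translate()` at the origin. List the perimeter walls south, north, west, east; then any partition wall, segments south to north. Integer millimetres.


cube([7000, 100, 2650]);
translate([0, 3650, 0]) cube([7000, 100, 2650]);
translate([0, 100, 0]) cube([100, 3550, 2650]);
translate([6900, 100, 0]) cube([100, 3550, 2650]);
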